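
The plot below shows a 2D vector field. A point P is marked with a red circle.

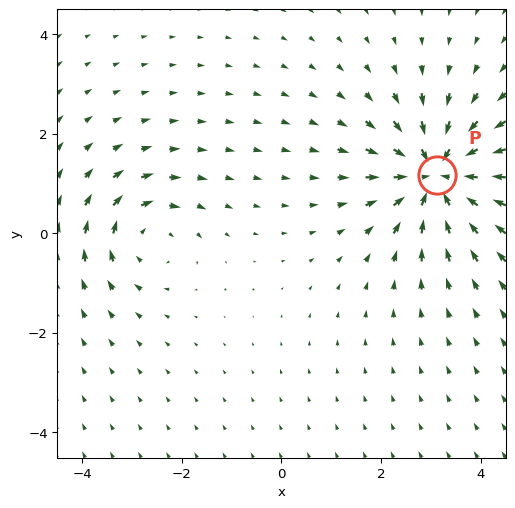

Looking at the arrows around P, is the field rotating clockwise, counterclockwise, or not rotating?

not rotating

Near P at (3.1, 1.2) the arrows show no circulation. The curl there is ≈0.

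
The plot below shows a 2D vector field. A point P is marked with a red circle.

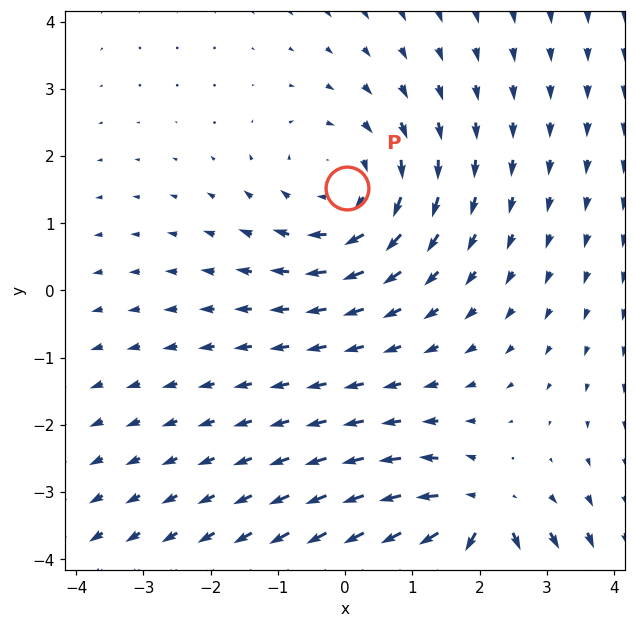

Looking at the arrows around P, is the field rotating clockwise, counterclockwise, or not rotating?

Near P at (0.0, 1.5) the arrows circulate clockwise. The curl (z-component) there is about -3; negative curl means clockwise rotation.

clockwise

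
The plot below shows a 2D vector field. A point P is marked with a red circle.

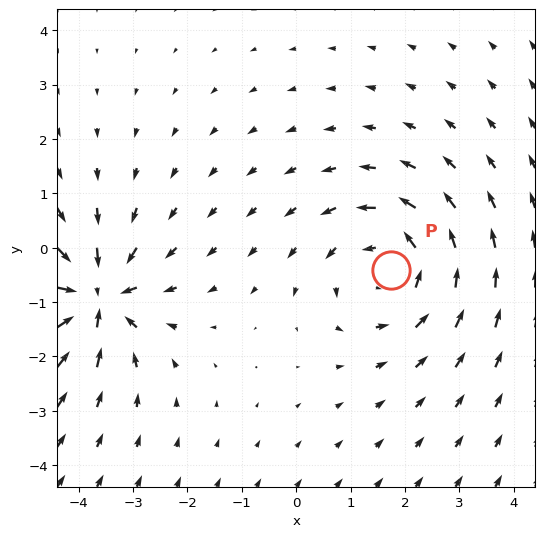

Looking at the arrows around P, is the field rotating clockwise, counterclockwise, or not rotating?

counterclockwise

Near P at (1.7, -0.4) the arrows circulate counterclockwise. The curl (z-component) there is about +3; positive curl means counterclockwise rotation.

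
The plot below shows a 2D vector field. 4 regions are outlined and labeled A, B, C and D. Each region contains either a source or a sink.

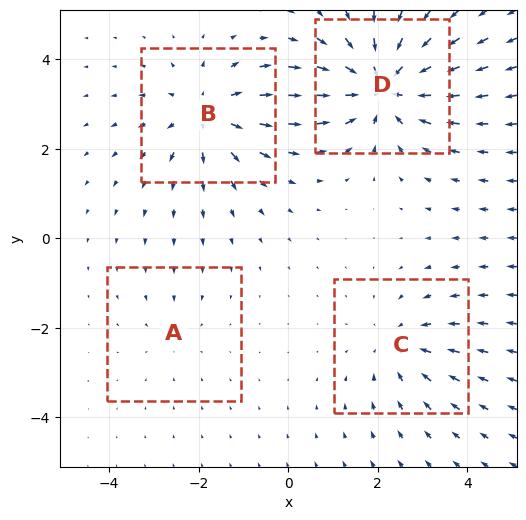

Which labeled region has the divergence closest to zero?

Divergence at each region's feature centre — A: about -2, B: about +4, C: about -3, D: about -6. Region A is closest to zero.

A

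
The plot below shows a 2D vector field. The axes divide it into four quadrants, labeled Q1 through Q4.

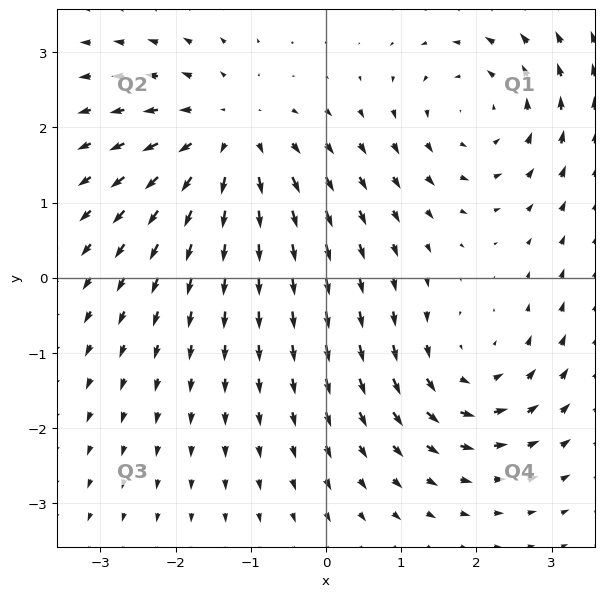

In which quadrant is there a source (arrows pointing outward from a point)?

Q2

The source sits at approximately (-1.3, 1.9), which lies in quadrant Q2. The divergence there is about +4, positive as expected for a source.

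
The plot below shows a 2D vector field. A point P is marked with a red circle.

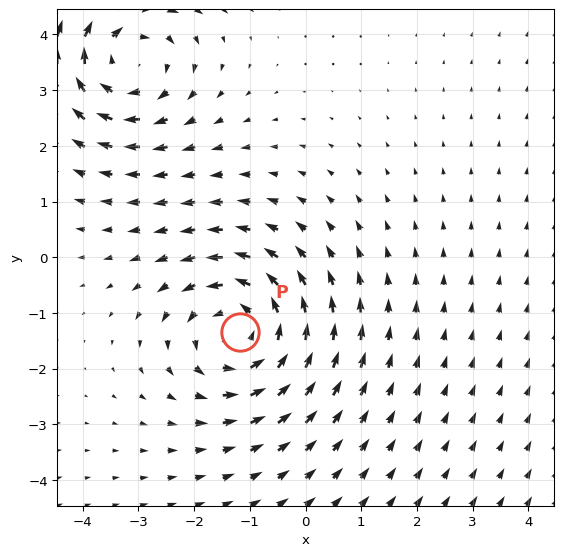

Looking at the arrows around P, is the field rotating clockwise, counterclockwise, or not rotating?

counterclockwise

Near P at (-1.2, -1.3) the arrows circulate counterclockwise. The curl (z-component) there is about +4; positive curl means counterclockwise rotation.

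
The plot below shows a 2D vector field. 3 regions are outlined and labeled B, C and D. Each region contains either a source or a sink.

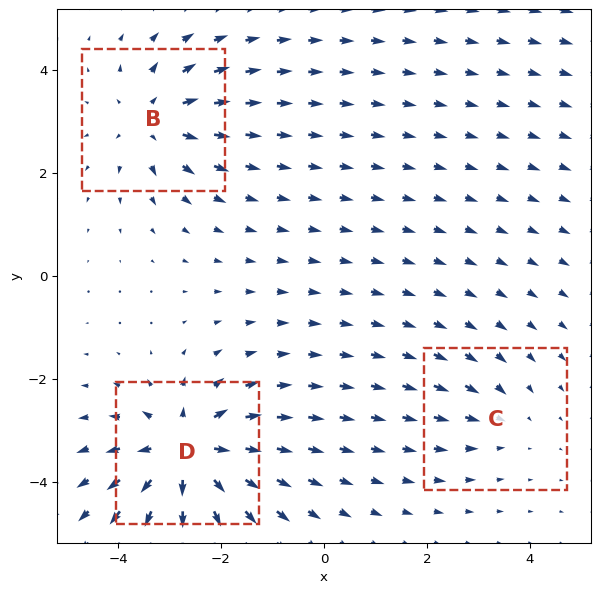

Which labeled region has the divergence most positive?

D

Divergence at each region's feature centre — B: about +4, C: about -2, D: about +6. Region D is most positive.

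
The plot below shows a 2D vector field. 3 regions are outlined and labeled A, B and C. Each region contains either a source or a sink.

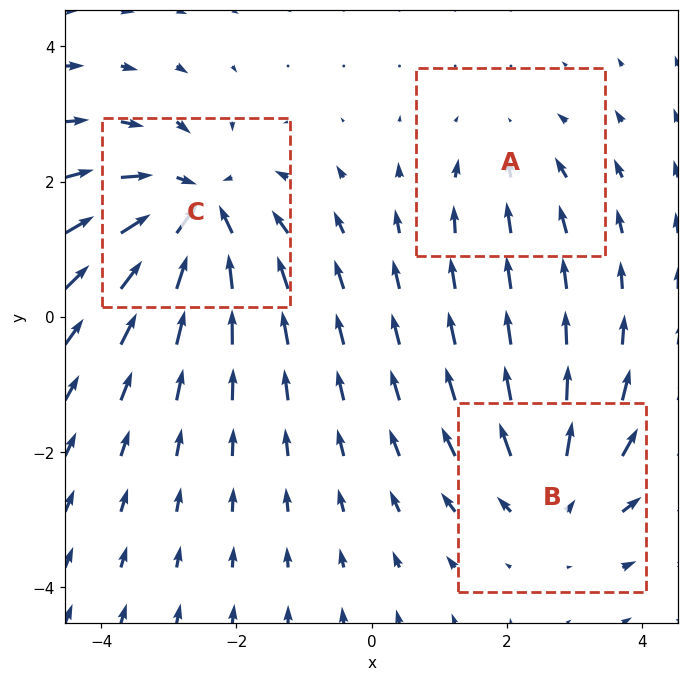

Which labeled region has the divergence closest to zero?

A

Divergence at each region's feature centre — A: about -2, B: about +3, C: about -5. Region A is closest to zero.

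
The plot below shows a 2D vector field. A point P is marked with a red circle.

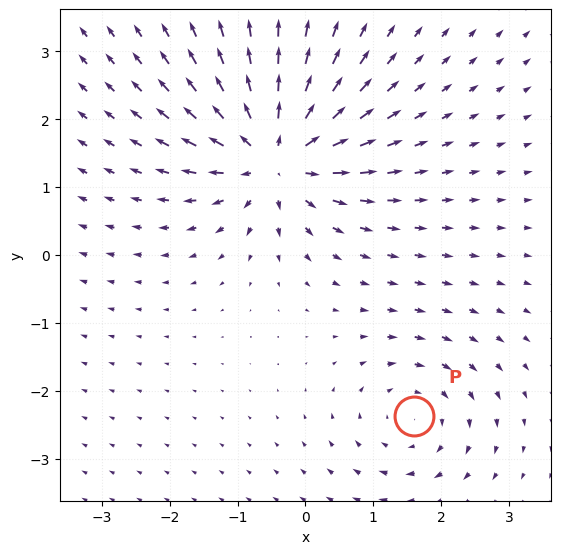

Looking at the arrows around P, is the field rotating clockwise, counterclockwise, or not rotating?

clockwise

Near P at (1.6, -2.4) the arrows circulate clockwise. The curl (z-component) there is about -3; negative curl means clockwise rotation.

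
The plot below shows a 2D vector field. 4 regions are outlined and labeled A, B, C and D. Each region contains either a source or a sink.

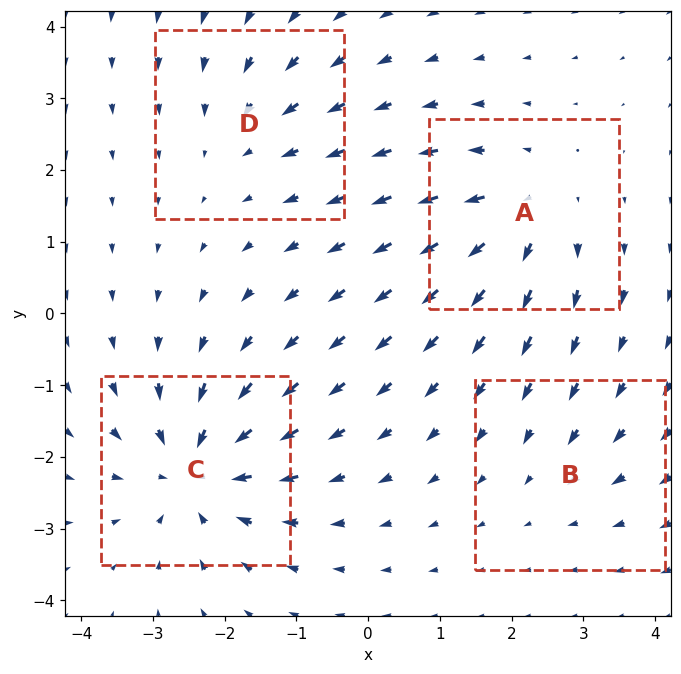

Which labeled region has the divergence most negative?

Divergence at each region's feature centre — A: about +5, B: about -2, C: about -6, D: about -3. Region C is most negative.

C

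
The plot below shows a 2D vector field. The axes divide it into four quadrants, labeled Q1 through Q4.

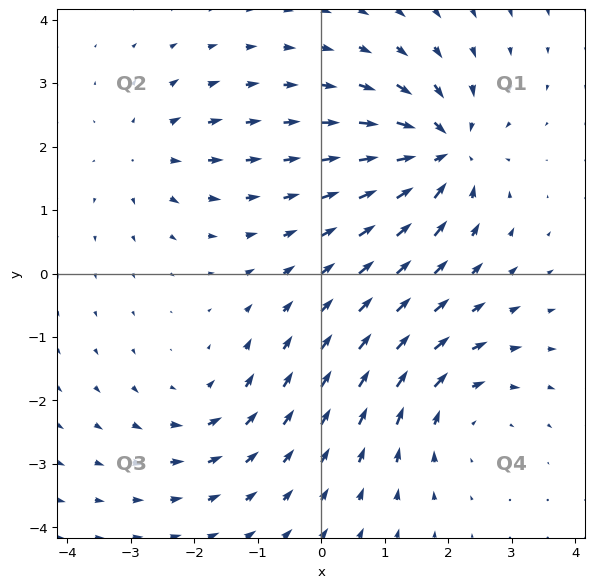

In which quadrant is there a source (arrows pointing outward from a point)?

The source sits at approximately (-2.7, 1.9), which lies in quadrant Q2. The divergence there is about +3, positive as expected for a source.

Q2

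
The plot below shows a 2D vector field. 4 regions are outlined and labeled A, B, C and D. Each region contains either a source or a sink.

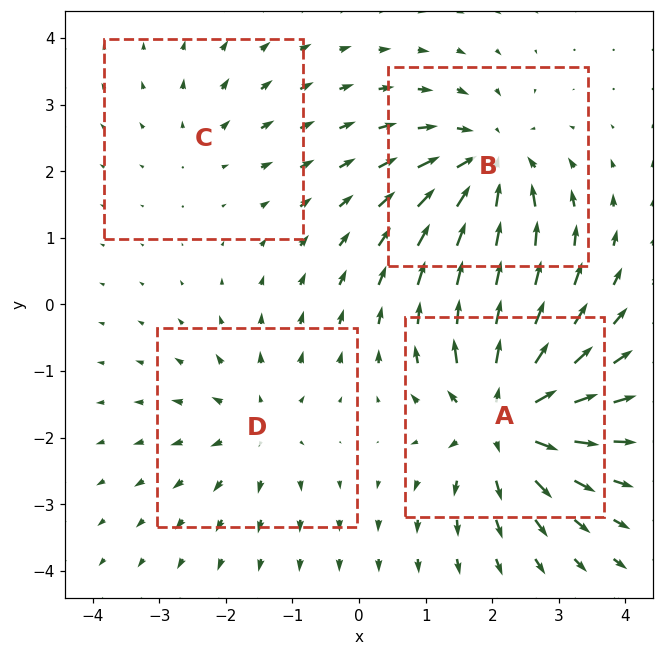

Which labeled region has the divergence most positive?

Divergence at each region's feature centre — A: about +7, B: about -6, C: about +2, D: about +4. Region A is most positive.

A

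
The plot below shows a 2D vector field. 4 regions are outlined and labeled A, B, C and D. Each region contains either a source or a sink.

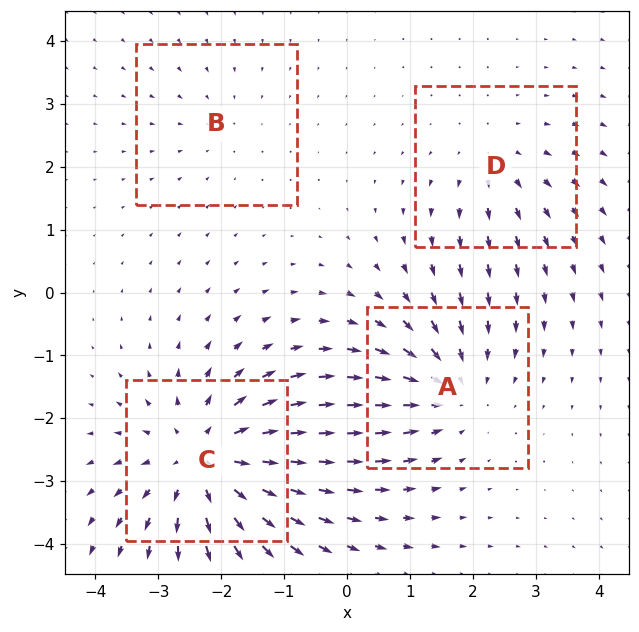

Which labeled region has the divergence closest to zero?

B

Divergence at each region's feature centre — A: about -4, B: about -2, C: about +6, D: about +3. Region B is closest to zero.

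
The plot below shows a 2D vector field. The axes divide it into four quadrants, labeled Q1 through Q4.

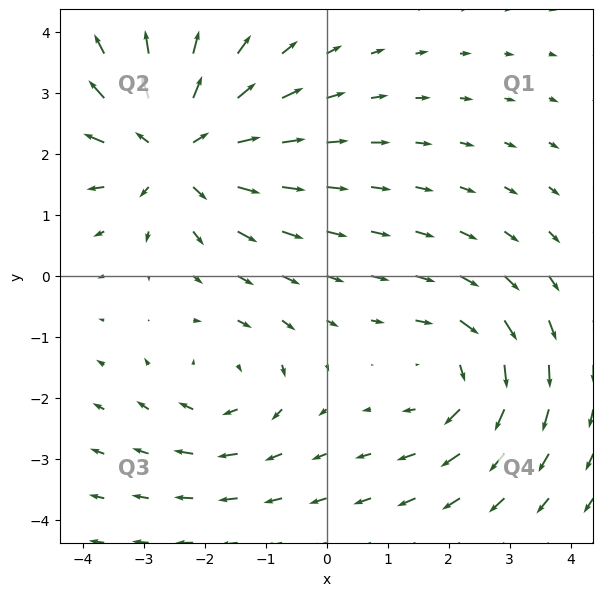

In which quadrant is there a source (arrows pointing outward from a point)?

Q2

The source sits at approximately (-2.5, 2.1), which lies in quadrant Q2. The divergence there is about +5, positive as expected for a source.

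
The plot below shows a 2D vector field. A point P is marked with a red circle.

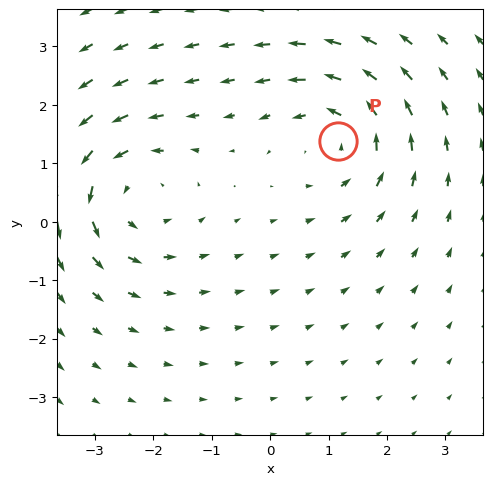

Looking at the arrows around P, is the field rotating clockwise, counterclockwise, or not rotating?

Near P at (1.2, 1.4) the arrows circulate counterclockwise. The curl (z-component) there is about +4; positive curl means counterclockwise rotation.

counterclockwise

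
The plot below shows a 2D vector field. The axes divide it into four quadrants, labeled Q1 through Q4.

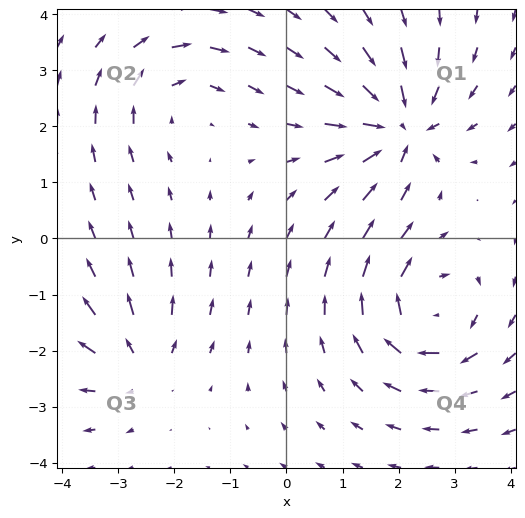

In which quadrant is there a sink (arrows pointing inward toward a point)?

Q1

The sink sits at approximately (2.0, 2.0), which lies in quadrant Q1. The divergence there is about -7, negative as expected for a sink.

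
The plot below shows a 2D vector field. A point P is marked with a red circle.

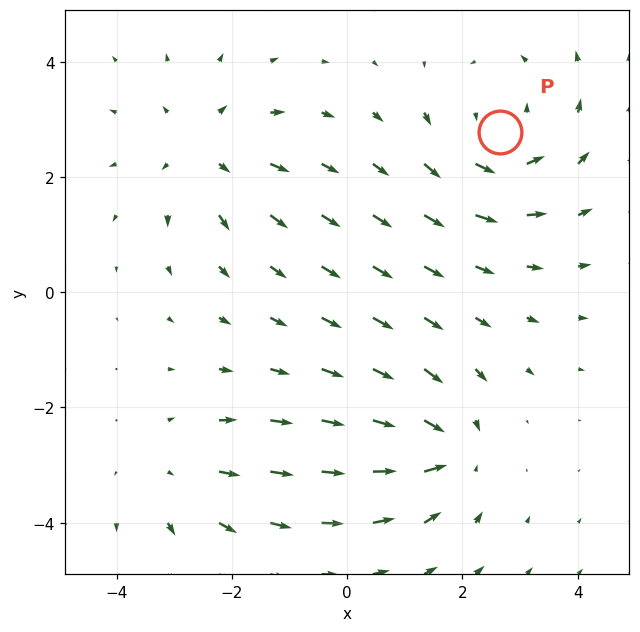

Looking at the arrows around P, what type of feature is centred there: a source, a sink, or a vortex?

vortex

At P (2.6, 2.8) the arrows circulate counterclockwise. Divergence ≈0, curl about +4 — near-zero divergence with nonzero curl is a vortex.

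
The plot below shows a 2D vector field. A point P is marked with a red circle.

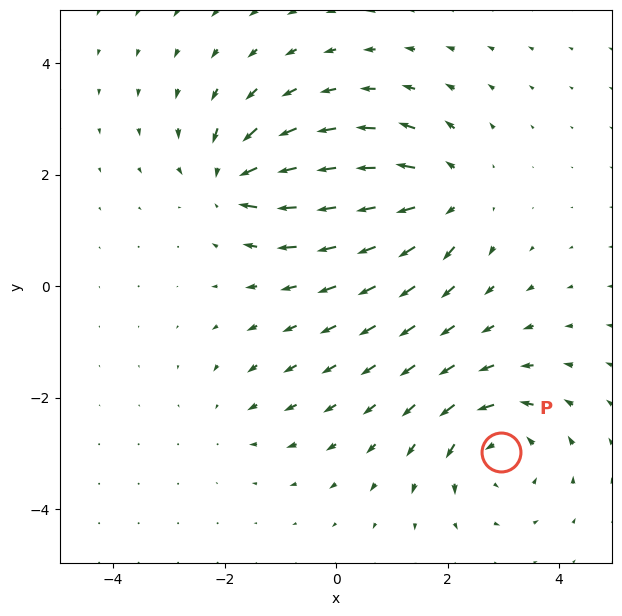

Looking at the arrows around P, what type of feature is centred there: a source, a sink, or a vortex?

vortex

At P (3.0, -3.0) the arrows circulate counterclockwise. Divergence ≈0, curl about +5 — near-zero divergence with nonzero curl is a vortex.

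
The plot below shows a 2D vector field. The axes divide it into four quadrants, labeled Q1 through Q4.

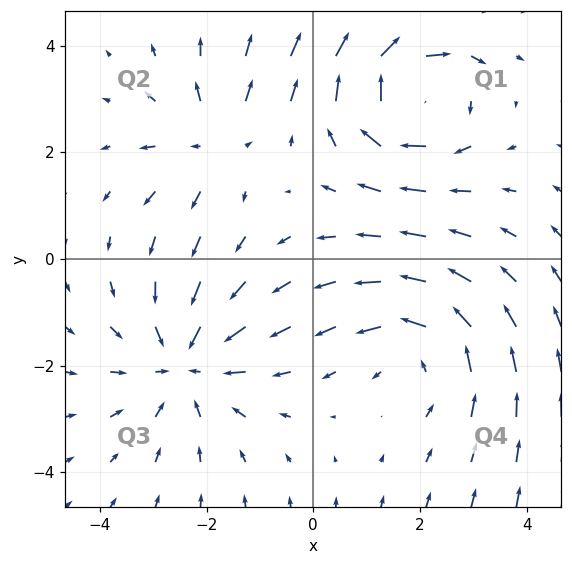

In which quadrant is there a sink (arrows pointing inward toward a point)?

Q3

The sink sits at approximately (-2.4, -2.0), which lies in quadrant Q3. The divergence there is about -3, negative as expected for a sink.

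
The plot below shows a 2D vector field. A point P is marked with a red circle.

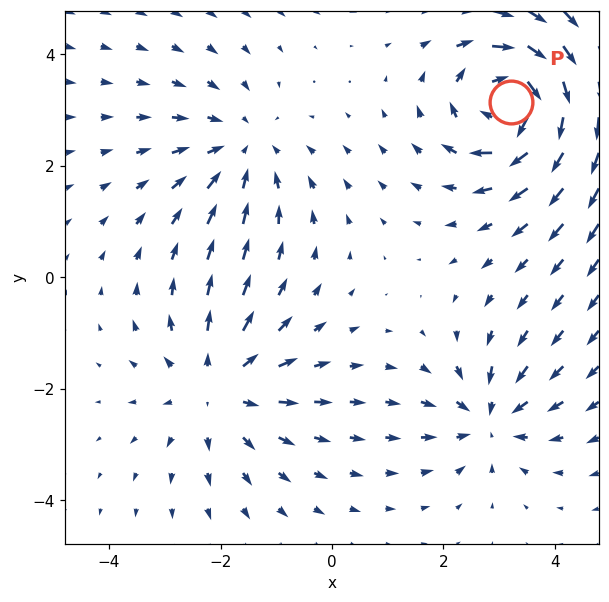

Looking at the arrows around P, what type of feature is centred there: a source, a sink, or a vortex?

vortex

At P (3.2, 3.2) the arrows circulate clockwise. Divergence ≈0, curl about -6 — near-zero divergence with nonzero curl is a vortex.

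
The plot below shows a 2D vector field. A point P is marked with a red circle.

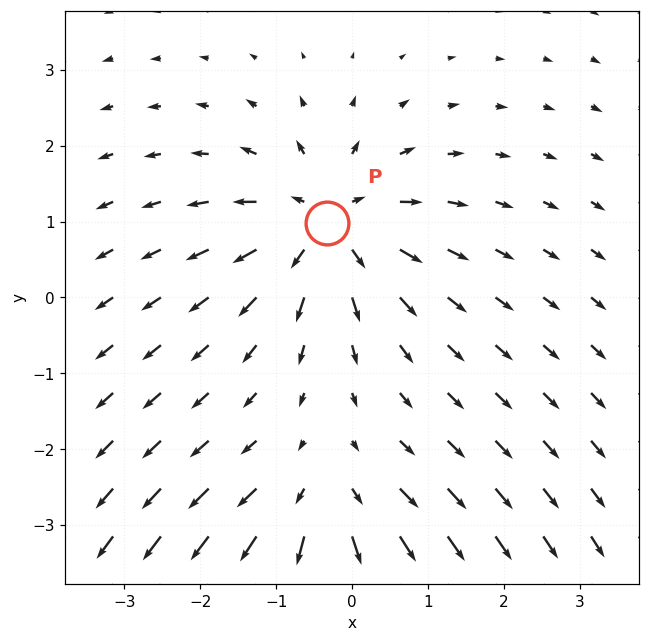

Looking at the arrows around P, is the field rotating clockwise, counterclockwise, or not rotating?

Near P at (-0.3, 1.0) the arrows show no circulation. The curl there is ≈0.

not rotating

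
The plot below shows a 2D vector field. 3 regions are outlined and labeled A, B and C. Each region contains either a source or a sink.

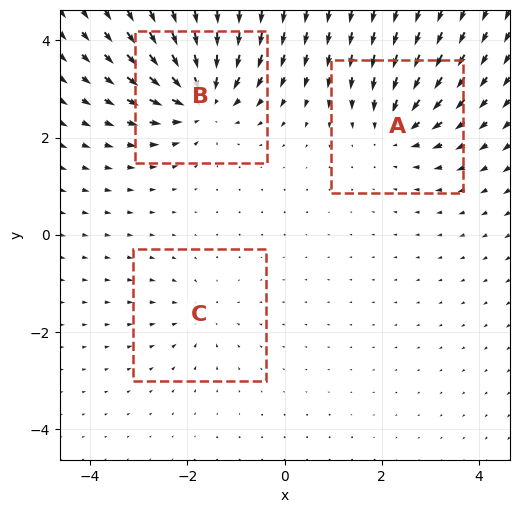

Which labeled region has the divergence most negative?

B

Divergence at each region's feature centre — A: about -4, B: about -6, C: about -2. Region B is most negative.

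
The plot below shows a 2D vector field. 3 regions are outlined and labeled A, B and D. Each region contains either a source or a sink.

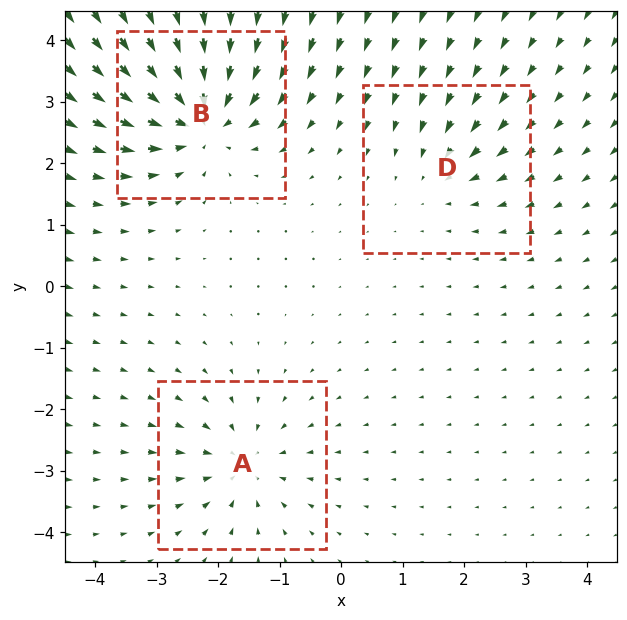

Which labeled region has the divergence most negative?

B

Divergence at each region's feature centre — A: about -4, B: about -6, D: about -3. Region B is most negative.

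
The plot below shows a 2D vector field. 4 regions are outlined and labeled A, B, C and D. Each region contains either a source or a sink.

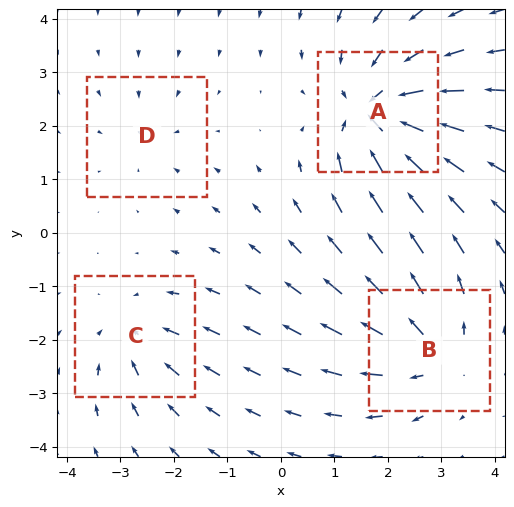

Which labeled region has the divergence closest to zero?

D

Divergence at each region's feature centre — A: about -7, B: about +5, C: about -4, D: about -2. Region D is closest to zero.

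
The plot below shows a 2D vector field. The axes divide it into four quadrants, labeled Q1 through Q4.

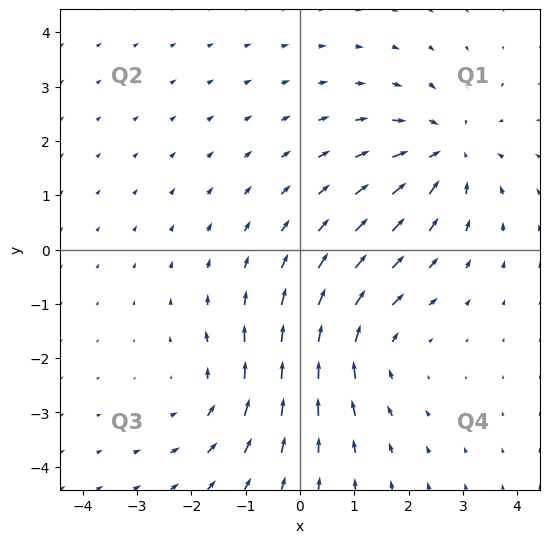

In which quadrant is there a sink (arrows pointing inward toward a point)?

Q1

The sink sits at approximately (2.7, 1.8), which lies in quadrant Q1. The divergence there is about -5, negative as expected for a sink.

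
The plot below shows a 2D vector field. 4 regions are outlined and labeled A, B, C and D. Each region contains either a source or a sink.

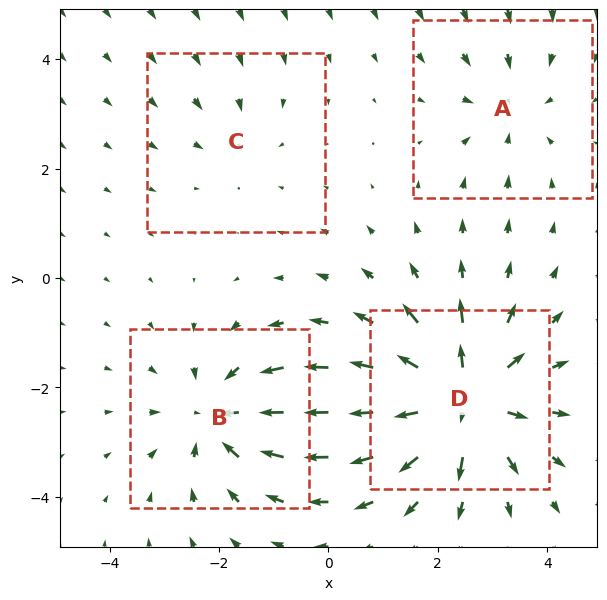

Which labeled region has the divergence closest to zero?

Divergence at each region's feature centre — A: about -3, B: about -4, C: about -2, D: about +7. Region C is closest to zero.

C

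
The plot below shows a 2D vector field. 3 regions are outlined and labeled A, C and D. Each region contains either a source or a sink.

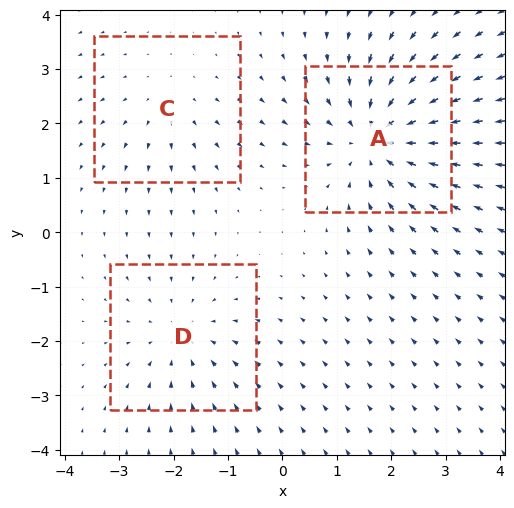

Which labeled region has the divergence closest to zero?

C

Divergence at each region's feature centre — A: about -5, C: about +2, D: about -3. Region C is closest to zero.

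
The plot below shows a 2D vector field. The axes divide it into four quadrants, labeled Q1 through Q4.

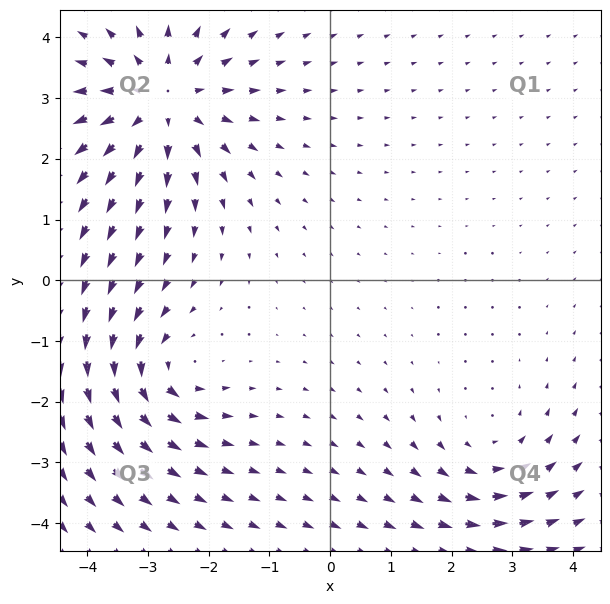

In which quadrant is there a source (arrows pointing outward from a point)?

The source sits at approximately (-2.8, 3.0), which lies in quadrant Q2. The divergence there is about +4, positive as expected for a source.

Q2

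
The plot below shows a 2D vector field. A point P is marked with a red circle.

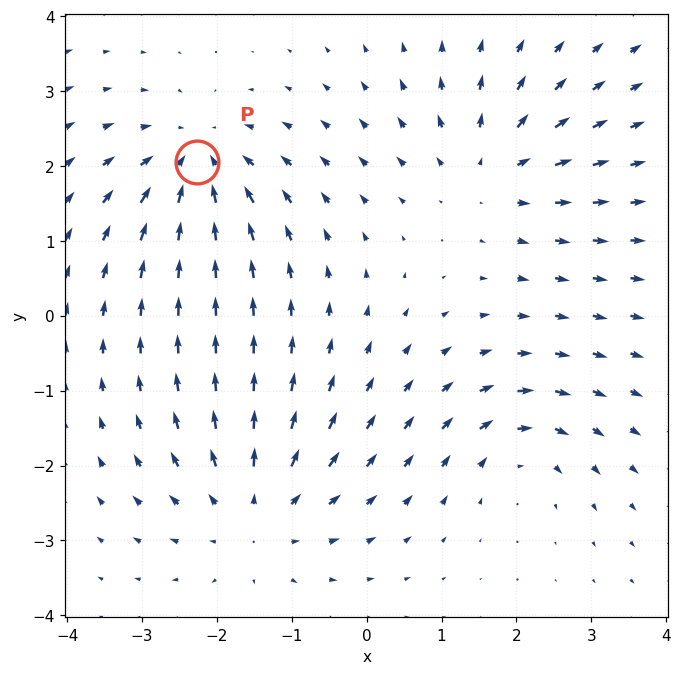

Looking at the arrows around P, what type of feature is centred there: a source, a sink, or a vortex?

sink

At P (-2.3, 2.0) the arrows converge inward. Divergence about -5, curl ≈0 — negative divergence with near-zero curl is a sink.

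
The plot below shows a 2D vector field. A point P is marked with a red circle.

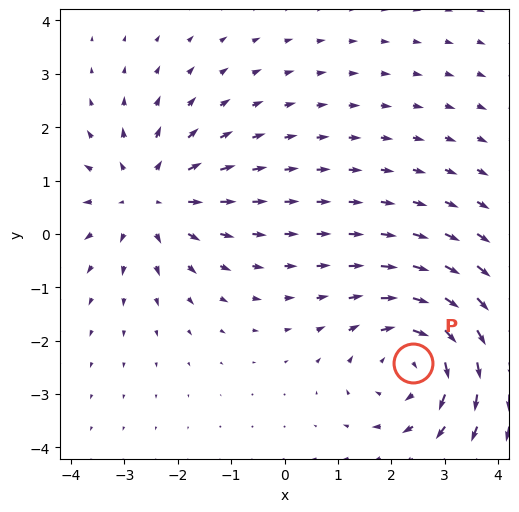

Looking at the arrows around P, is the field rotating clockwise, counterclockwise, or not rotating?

clockwise

Near P at (2.4, -2.4) the arrows circulate clockwise. The curl (z-component) there is about -4; negative curl means clockwise rotation.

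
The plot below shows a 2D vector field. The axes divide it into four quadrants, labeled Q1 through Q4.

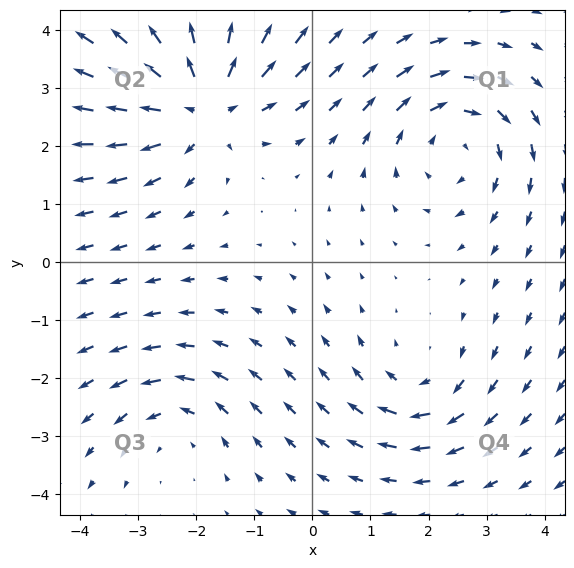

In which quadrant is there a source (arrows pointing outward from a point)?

Q2

The source sits at approximately (-1.9, 2.7), which lies in quadrant Q2. The divergence there is about +5, positive as expected for a source.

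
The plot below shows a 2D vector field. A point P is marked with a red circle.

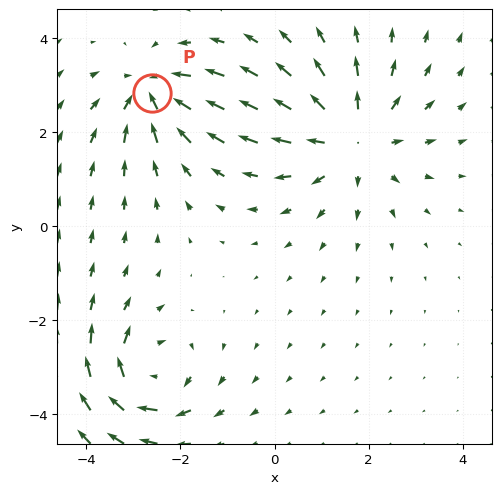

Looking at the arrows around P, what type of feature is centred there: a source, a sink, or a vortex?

sink

At P (-2.6, 2.8) the arrows converge inward. Divergence about -4, curl ≈0 — negative divergence with near-zero curl is a sink.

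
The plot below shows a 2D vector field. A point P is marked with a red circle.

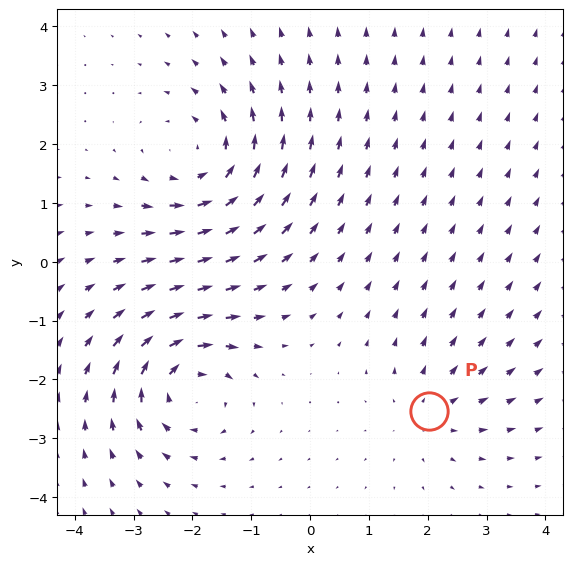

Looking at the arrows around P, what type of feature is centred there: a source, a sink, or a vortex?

At P (2.0, -2.5) the arrows spread outward. Divergence about +3, curl ≈0 — positive divergence with near-zero curl is a source.

source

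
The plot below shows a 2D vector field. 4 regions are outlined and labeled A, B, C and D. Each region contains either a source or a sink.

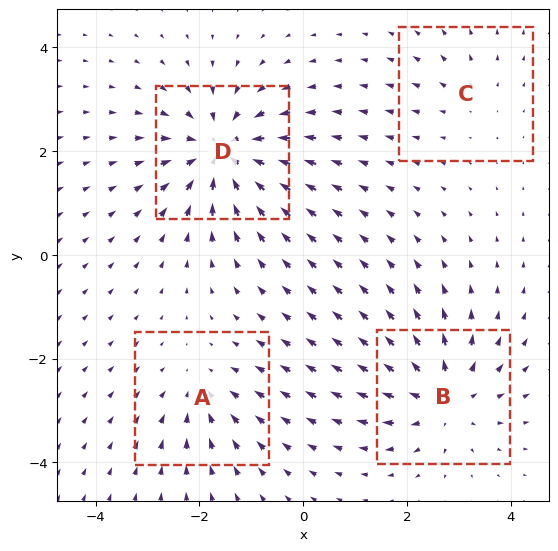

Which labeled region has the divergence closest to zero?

C

Divergence at each region's feature centre — A: about -3, B: about +5, C: about +2, D: about -7. Region C is closest to zero.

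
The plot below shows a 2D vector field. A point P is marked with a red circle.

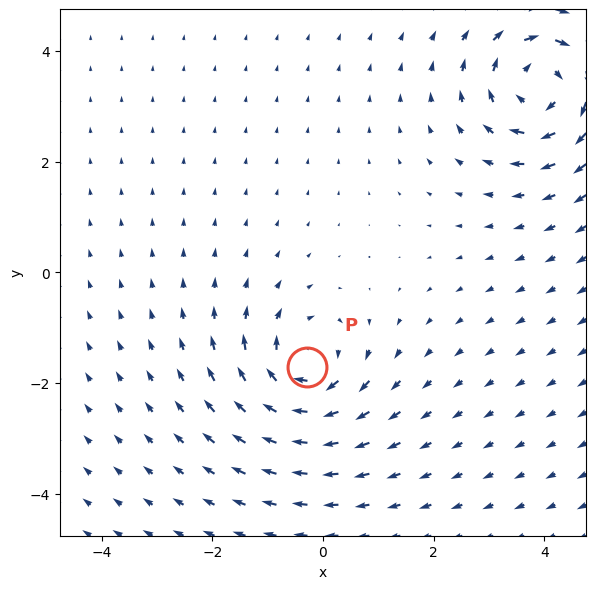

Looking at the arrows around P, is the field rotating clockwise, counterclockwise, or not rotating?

clockwise

Near P at (-0.3, -1.7) the arrows circulate clockwise. The curl (z-component) there is about -5; negative curl means clockwise rotation.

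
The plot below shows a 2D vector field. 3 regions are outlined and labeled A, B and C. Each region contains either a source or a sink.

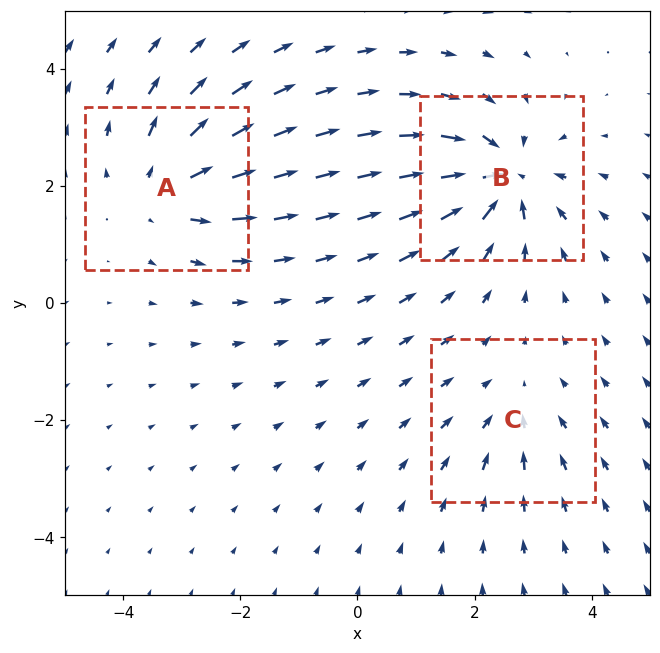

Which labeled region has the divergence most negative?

Divergence at each region's feature centre — A: about +4, B: about -6, C: about -2. Region B is most negative.

B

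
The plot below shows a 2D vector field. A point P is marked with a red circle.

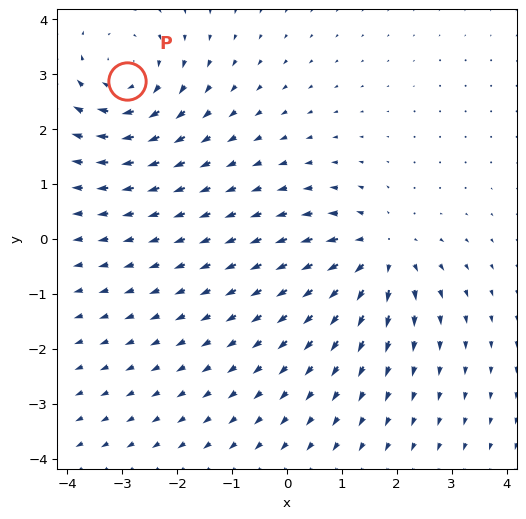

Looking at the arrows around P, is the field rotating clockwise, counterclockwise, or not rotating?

Near P at (-2.9, 2.9) the arrows circulate clockwise. The curl (z-component) there is about -3; negative curl means clockwise rotation.

clockwise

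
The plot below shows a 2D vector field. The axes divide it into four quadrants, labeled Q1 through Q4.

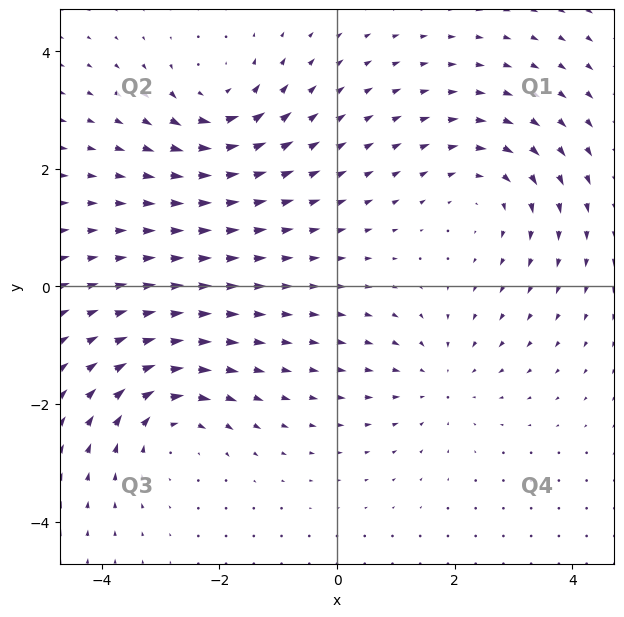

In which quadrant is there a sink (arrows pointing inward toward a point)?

The sink sits at approximately (1.8, -1.6), which lies in quadrant Q4. The divergence there is about -3, negative as expected for a sink.

Q4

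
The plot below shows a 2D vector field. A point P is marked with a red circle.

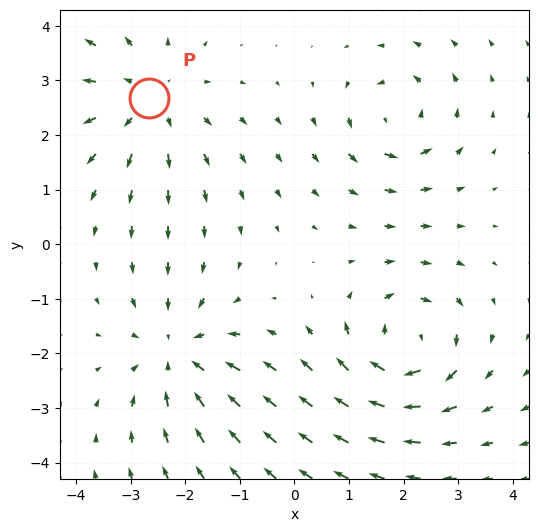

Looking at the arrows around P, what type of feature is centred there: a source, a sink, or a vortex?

At P (-2.7, 2.7) the arrows spread outward. Divergence about +3, curl ≈0 — positive divergence with near-zero curl is a source.

source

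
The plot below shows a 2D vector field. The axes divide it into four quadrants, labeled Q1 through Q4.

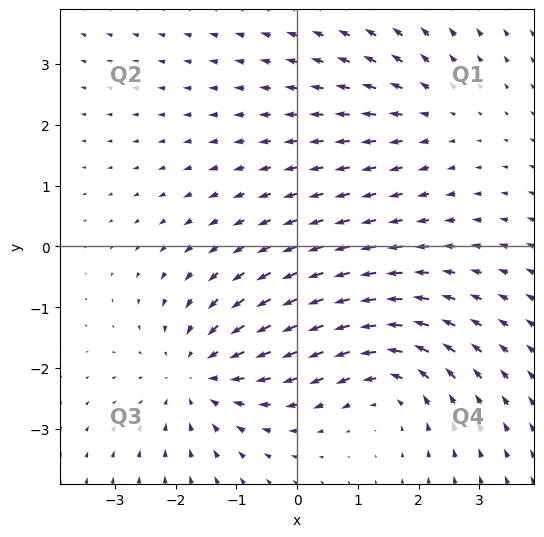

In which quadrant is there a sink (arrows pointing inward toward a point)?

Q3

The sink sits at approximately (-1.6, -2.1), which lies in quadrant Q3. The divergence there is about -4, negative as expected for a sink.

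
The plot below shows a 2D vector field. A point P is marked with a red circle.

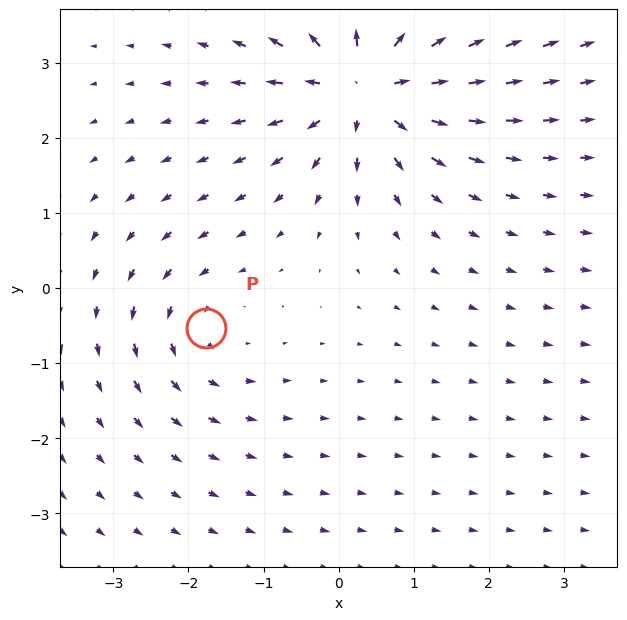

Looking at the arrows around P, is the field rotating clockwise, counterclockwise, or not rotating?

counterclockwise

Near P at (-1.8, -0.5) the arrows circulate counterclockwise. The curl (z-component) there is about +3; positive curl means counterclockwise rotation.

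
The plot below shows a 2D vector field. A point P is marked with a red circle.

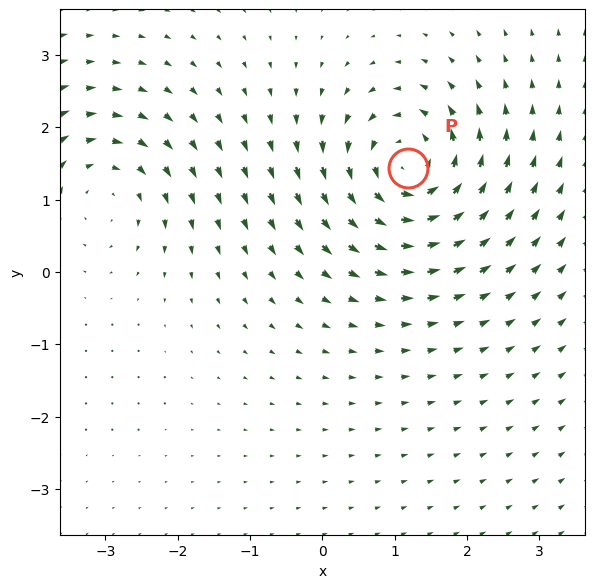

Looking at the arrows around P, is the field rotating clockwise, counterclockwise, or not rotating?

Near P at (1.2, 1.4) the arrows circulate counterclockwise. The curl (z-component) there is about +5; positive curl means counterclockwise rotation.

counterclockwise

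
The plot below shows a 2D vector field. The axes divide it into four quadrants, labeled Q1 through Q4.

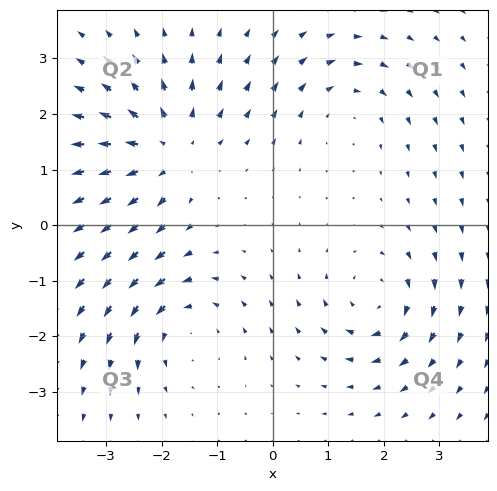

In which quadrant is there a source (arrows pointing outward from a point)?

Q2

The source sits at approximately (-1.9, 1.4), which lies in quadrant Q2. The divergence there is about +4, positive as expected for a source.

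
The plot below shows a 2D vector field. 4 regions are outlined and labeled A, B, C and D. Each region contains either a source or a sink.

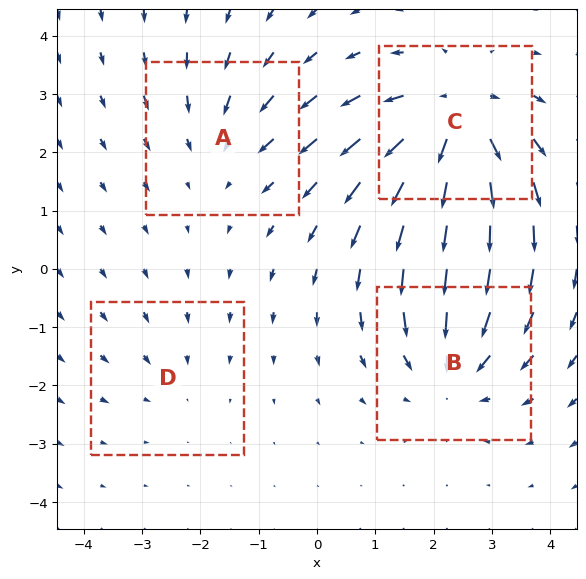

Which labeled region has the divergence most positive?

C

Divergence at each region's feature centre — A: about -3, B: about -4, C: about +5, D: about -2. Region C is most positive.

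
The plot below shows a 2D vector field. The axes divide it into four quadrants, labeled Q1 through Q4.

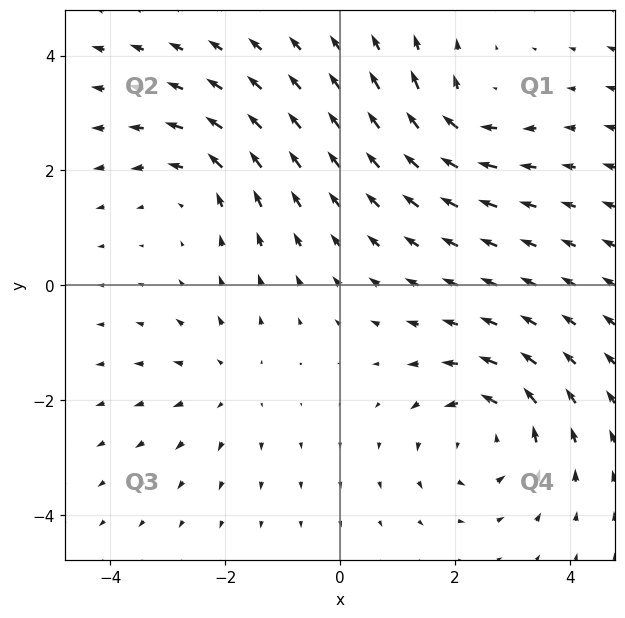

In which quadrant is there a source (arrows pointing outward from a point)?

The source sits at approximately (-1.9, -1.7), which lies in quadrant Q3. The divergence there is about +2, positive as expected for a source.

Q3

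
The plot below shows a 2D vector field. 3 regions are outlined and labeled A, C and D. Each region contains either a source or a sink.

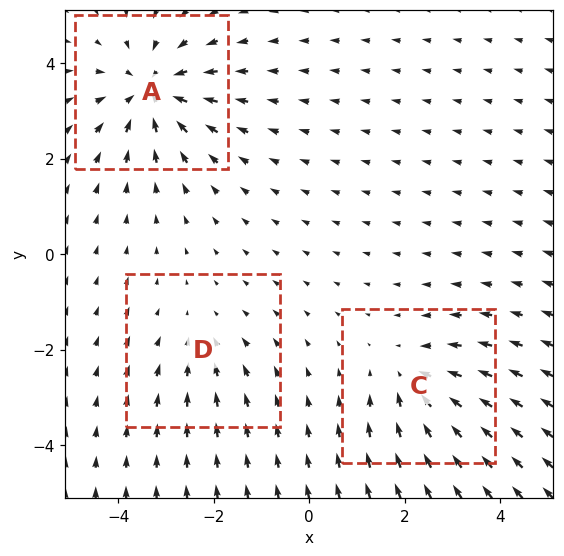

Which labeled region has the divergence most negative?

A

Divergence at each region's feature centre — A: about -4, C: about -3, D: about -2. Region A is most negative.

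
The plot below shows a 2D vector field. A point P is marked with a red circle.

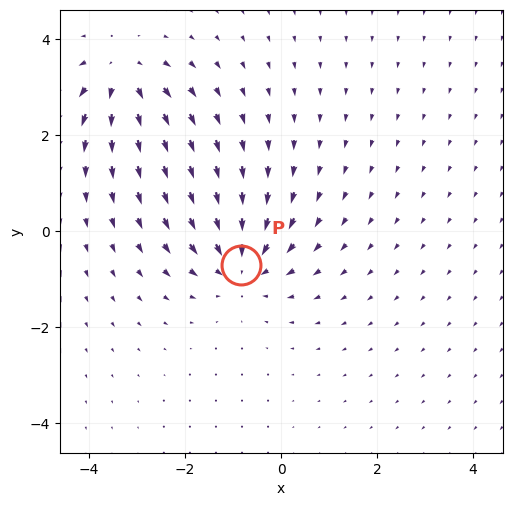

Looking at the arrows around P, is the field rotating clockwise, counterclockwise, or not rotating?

Near P at (-0.8, -0.7) the arrows show no circulation. The curl there is ≈0.

not rotating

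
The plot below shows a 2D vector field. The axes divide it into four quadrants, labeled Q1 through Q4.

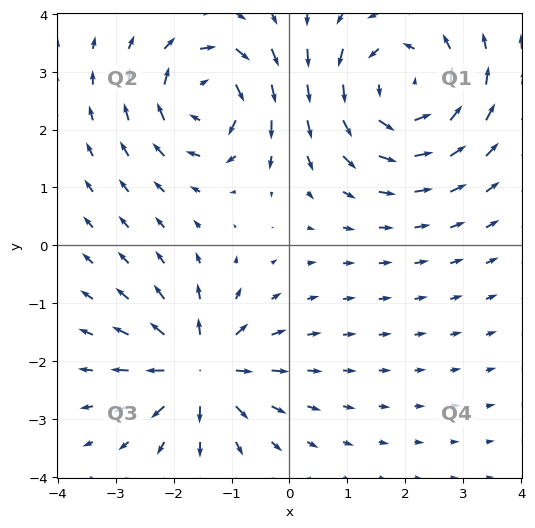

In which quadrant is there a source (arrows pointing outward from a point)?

The source sits at approximately (-1.5, -2.1), which lies in quadrant Q3. The divergence there is about +5, positive as expected for a source.

Q3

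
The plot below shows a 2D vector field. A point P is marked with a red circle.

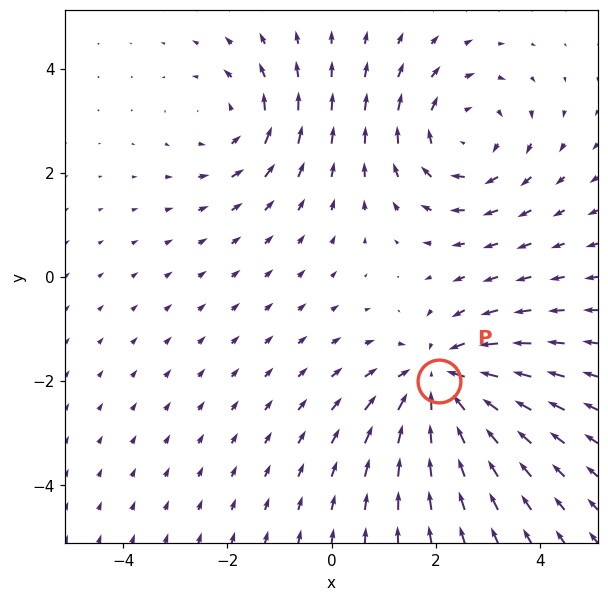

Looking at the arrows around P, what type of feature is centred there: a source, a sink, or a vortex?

sink

At P (2.1, -2.0) the arrows converge inward. Divergence about -4, curl ≈0 — negative divergence with near-zero curl is a sink.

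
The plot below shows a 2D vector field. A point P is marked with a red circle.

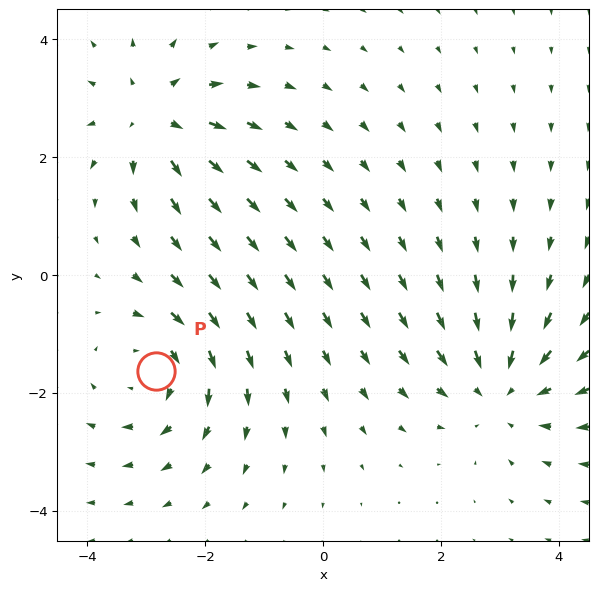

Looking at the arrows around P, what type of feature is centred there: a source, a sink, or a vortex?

vortex

At P (-2.8, -1.6) the arrows circulate clockwise. Divergence ≈0, curl about -4 — near-zero divergence with nonzero curl is a vortex.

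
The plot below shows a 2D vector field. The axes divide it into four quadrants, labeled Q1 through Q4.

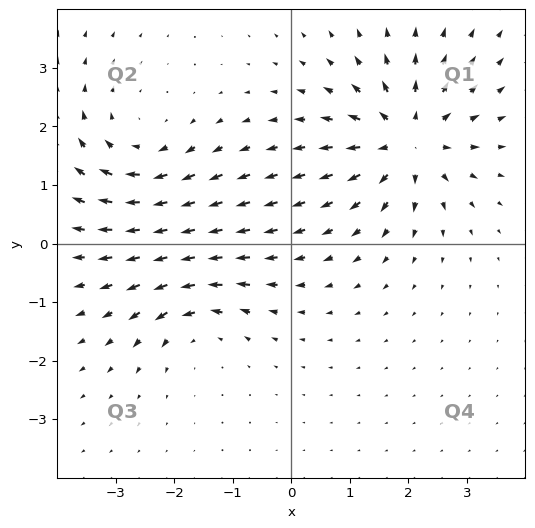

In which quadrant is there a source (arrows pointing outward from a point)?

Q1

The source sits at approximately (2.0, 1.8), which lies in quadrant Q1. The divergence there is about +5, positive as expected for a source.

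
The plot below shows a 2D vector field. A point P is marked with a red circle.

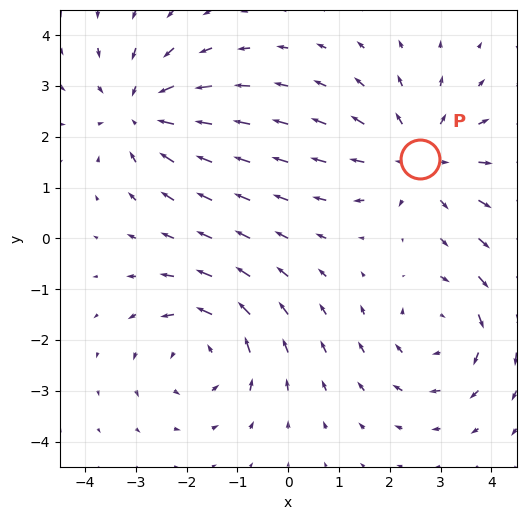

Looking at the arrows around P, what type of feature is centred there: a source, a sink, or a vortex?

source

At P (2.6, 1.6) the arrows spread outward. Divergence about +4, curl ≈0 — positive divergence with near-zero curl is a source.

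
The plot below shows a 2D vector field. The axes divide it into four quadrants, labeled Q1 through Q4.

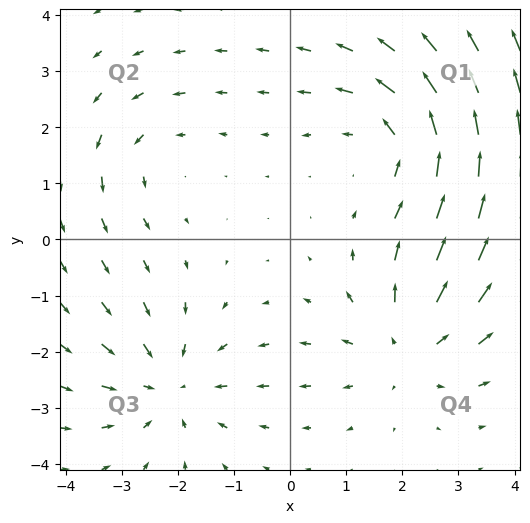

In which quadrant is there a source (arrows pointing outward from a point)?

The source sits at approximately (2.1, -1.9), which lies in quadrant Q4. The divergence there is about +4, positive as expected for a source.

Q4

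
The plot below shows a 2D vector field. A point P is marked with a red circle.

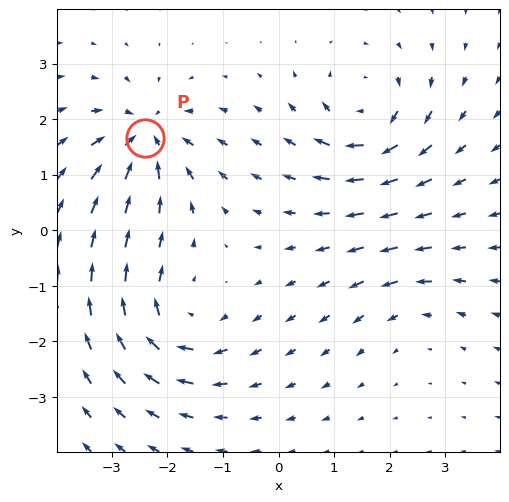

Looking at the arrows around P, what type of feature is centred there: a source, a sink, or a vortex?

sink

At P (-2.4, 1.7) the arrows converge inward. Divergence about -7, curl ≈0 — negative divergence with near-zero curl is a sink.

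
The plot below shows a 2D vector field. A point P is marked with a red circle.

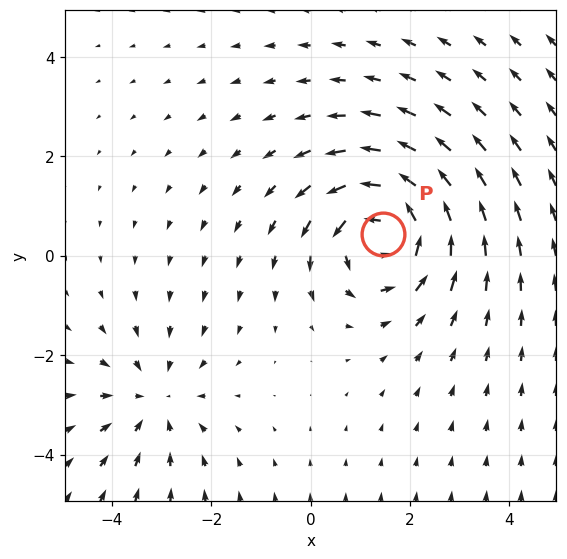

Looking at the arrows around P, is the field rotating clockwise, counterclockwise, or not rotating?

counterclockwise

Near P at (1.5, 0.4) the arrows circulate counterclockwise. The curl (z-component) there is about +5; positive curl means counterclockwise rotation.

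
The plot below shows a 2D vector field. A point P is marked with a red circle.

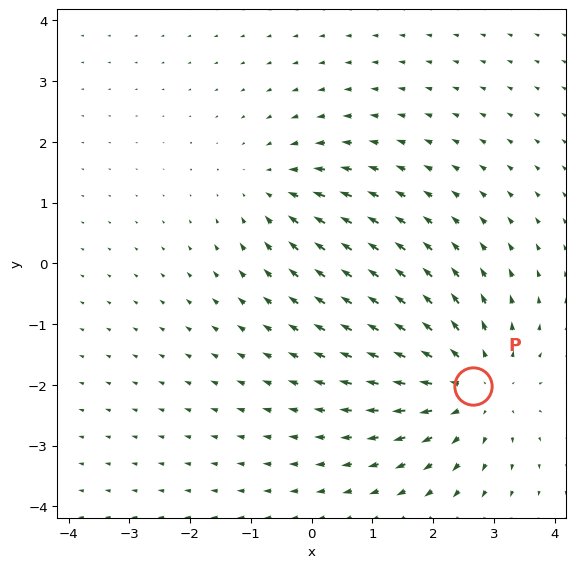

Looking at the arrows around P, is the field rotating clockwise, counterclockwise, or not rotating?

not rotating

Near P at (2.7, -2.0) the arrows show no circulation. The curl there is ≈0.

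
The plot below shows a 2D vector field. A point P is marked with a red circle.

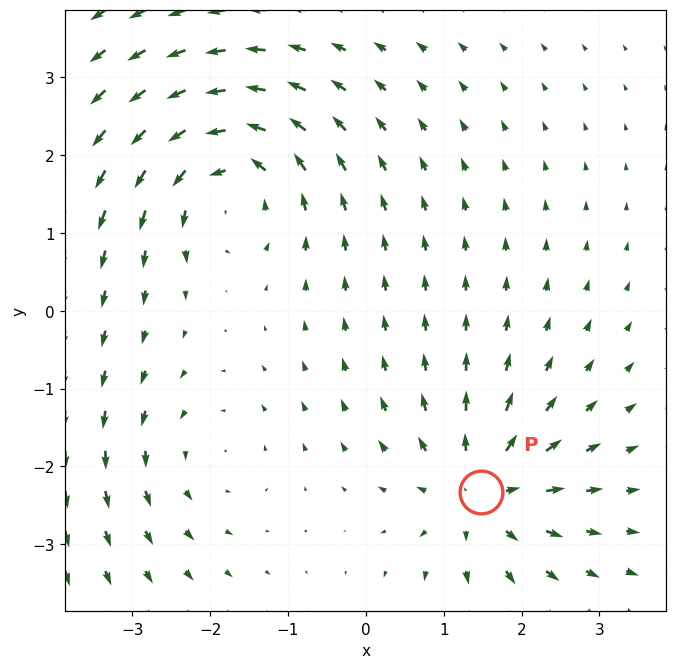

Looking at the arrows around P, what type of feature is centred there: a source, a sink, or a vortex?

At P (1.5, -2.3) the arrows spread outward. Divergence about +4, curl ≈0 — positive divergence with near-zero curl is a source.

source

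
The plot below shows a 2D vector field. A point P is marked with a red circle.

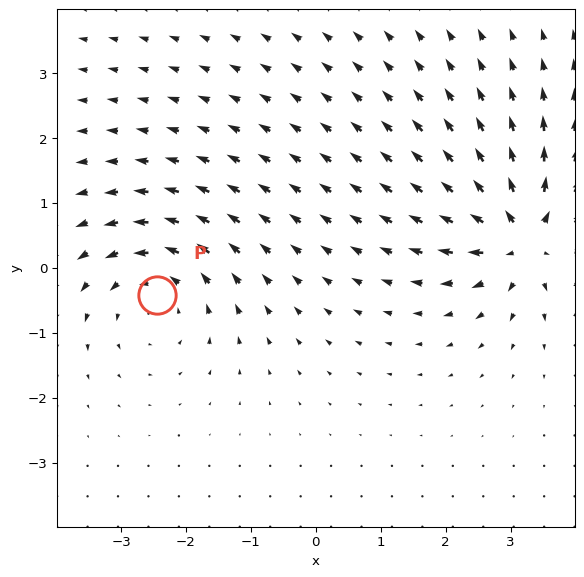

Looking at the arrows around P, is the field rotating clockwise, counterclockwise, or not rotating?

counterclockwise

Near P at (-2.4, -0.4) the arrows circulate counterclockwise. The curl (z-component) there is about +4; positive curl means counterclockwise rotation.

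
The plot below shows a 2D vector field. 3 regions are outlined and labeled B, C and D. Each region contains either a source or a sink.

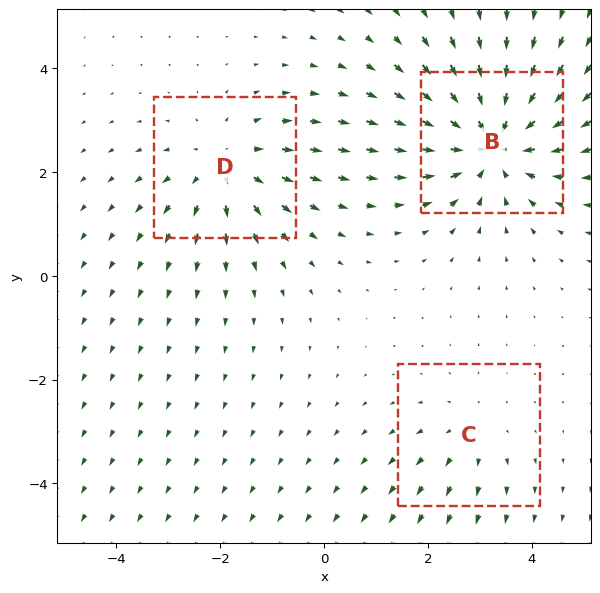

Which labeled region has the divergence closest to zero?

Divergence at each region's feature centre — B: about -4, C: about +2, D: about +3. Region C is closest to zero.

C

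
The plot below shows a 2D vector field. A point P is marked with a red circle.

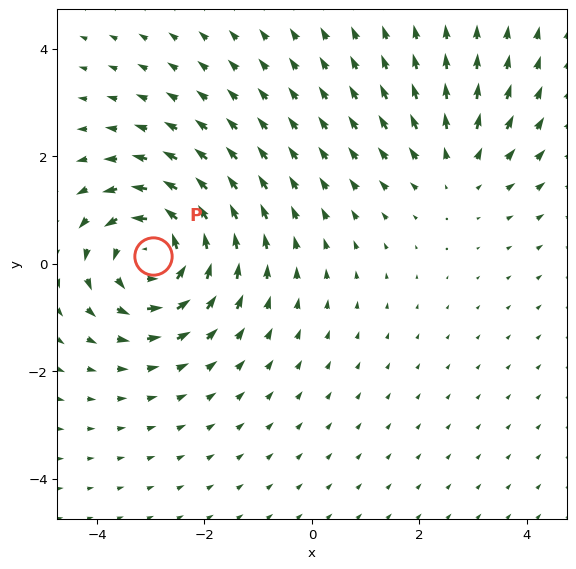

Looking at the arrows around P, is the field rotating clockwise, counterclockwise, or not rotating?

counterclockwise

Near P at (-2.9, 0.1) the arrows circulate counterclockwise. The curl (z-component) there is about +5; positive curl means counterclockwise rotation.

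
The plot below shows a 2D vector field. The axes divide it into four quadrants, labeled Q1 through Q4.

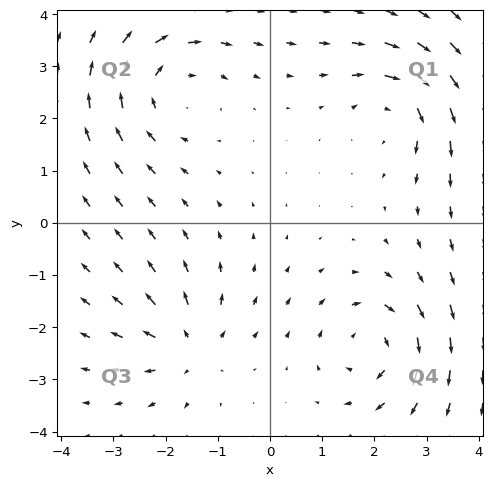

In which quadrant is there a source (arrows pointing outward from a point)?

Q3

The source sits at approximately (-1.6, -2.4), which lies in quadrant Q3. The divergence there is about +4, positive as expected for a source.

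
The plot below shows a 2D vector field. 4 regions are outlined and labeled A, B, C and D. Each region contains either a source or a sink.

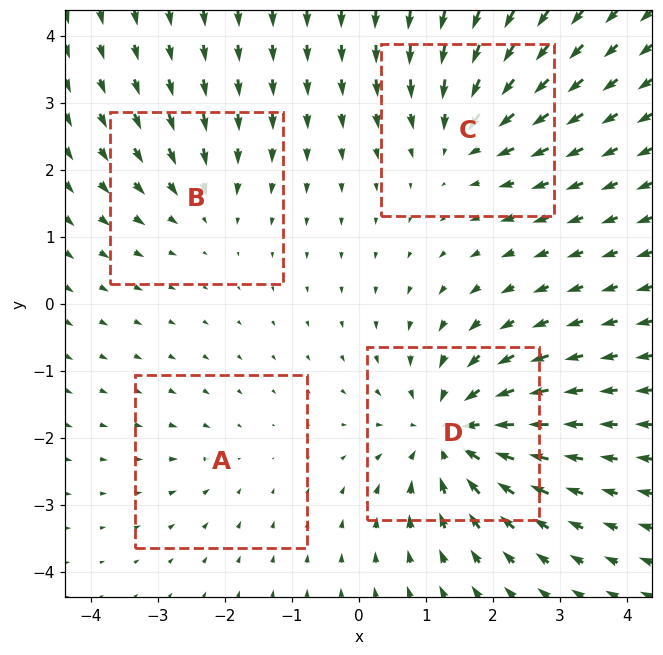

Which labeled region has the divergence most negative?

D

Divergence at each region's feature centre — A: about -2, B: about -3, C: about -5, D: about -7. Region D is most negative.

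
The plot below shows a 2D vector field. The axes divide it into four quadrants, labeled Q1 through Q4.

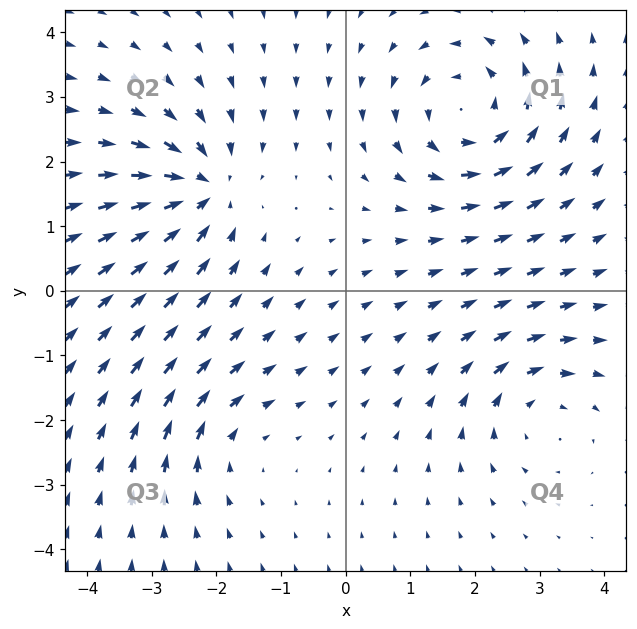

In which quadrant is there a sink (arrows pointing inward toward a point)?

The sink sits at approximately (-2.2, 1.6), which lies in quadrant Q2. The divergence there is about -6, negative as expected for a sink.

Q2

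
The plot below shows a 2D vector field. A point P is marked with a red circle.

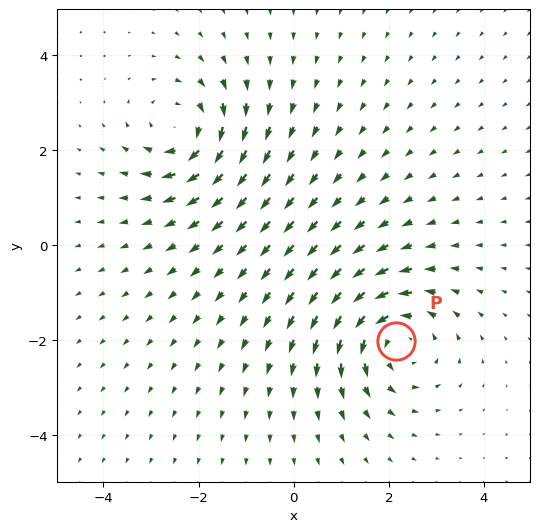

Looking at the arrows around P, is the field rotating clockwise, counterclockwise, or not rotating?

Near P at (2.1, -2.0) the arrows circulate counterclockwise. The curl (z-component) there is about +4; positive curl means counterclockwise rotation.

counterclockwise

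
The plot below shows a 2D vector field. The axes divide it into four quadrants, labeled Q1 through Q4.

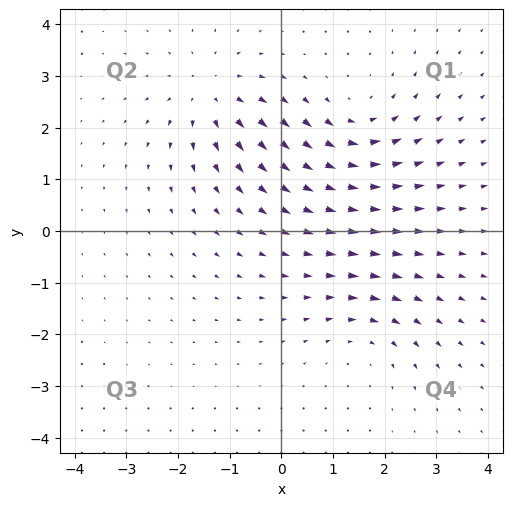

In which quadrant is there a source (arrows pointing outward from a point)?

Q2

The source sits at approximately (-1.4, 2.6), which lies in quadrant Q2. The divergence there is about +4, positive as expected for a source.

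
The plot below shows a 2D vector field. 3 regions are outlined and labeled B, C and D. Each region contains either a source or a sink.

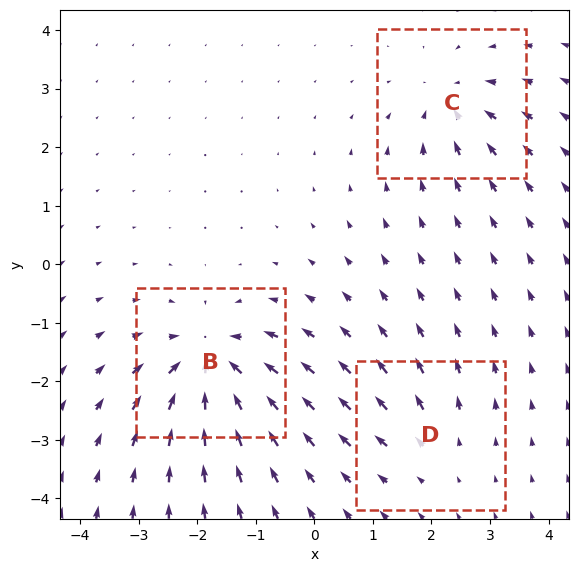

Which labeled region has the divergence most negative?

B

Divergence at each region's feature centre — B: about -6, C: about -4, D: about +2. Region B is most negative.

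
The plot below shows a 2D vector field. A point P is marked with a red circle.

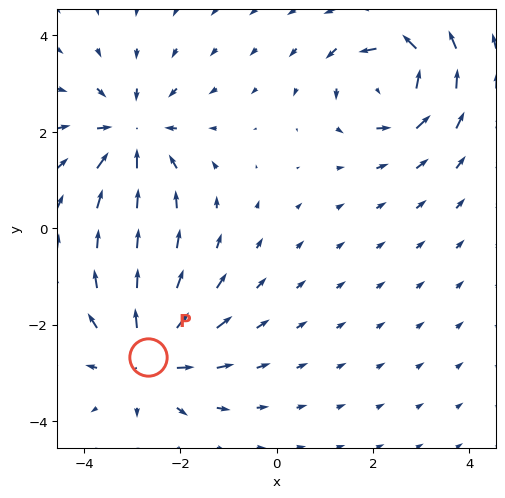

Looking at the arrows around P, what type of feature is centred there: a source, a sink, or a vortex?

At P (-2.7, -2.7) the arrows spread outward. Divergence about +5, curl ≈0 — positive divergence with near-zero curl is a source.

source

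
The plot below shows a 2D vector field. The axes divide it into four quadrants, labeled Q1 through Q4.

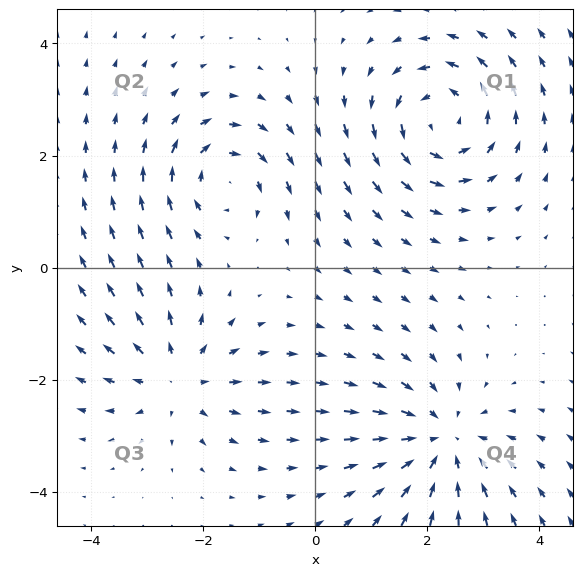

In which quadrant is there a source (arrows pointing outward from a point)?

The source sits at approximately (-2.5, -2.0), which lies in quadrant Q3. The divergence there is about +3, positive as expected for a source.

Q3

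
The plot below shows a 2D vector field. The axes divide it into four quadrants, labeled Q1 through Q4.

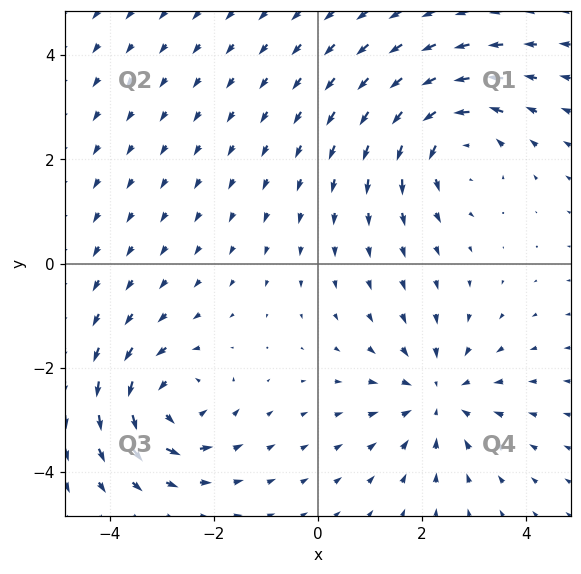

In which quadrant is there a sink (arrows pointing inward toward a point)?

The sink sits at approximately (2.3, -2.6), which lies in quadrant Q4. The divergence there is about -4, negative as expected for a sink.

Q4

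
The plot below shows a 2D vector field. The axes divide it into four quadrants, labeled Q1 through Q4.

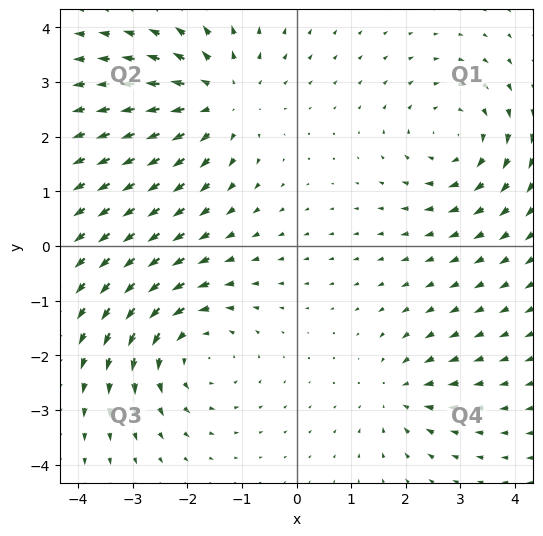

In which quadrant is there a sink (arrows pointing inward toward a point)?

The sink sits at approximately (1.9, -2.7), which lies in quadrant Q4. The divergence there is about -3, negative as expected for a sink.

Q4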